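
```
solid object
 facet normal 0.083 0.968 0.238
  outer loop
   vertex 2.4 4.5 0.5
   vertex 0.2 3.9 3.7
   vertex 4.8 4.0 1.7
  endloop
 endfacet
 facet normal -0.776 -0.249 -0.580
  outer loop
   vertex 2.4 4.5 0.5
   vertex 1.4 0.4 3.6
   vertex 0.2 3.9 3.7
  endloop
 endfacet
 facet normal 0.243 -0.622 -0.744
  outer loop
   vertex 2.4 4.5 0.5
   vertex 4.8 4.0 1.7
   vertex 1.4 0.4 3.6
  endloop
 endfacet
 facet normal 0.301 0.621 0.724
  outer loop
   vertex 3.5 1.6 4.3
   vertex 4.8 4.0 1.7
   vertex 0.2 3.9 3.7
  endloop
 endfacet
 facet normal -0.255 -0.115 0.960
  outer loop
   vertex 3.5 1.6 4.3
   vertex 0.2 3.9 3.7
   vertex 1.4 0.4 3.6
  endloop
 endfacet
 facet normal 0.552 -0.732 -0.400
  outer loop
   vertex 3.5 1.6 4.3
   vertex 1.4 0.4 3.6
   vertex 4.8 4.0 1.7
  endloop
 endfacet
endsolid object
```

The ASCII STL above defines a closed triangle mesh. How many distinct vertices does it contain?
5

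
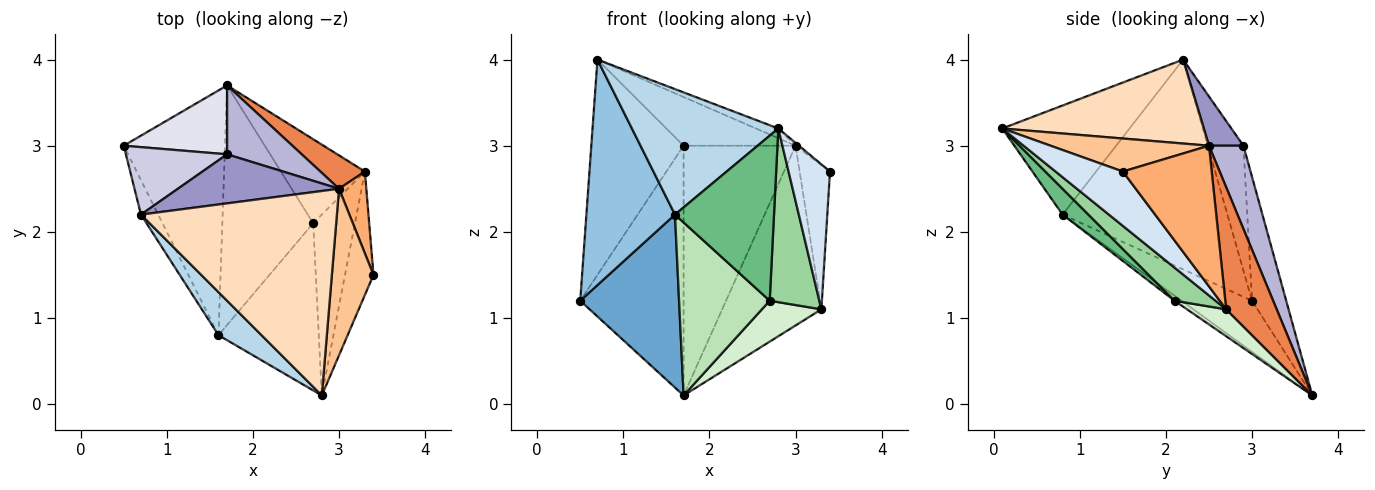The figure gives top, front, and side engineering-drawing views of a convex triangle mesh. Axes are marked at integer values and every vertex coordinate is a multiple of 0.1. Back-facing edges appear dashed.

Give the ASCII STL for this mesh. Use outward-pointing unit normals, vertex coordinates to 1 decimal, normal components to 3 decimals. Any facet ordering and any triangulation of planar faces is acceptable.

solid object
 facet normal -0.381 -0.534 -0.755
  outer loop
   vertex 1.6 0.8 2.2
   vertex 0.5 3.0 1.2
   vertex 1.7 3.7 0.1
  endloop
 endfacet
 facet normal -0.879 -0.472 -0.072
  outer loop
   vertex 1.6 0.8 2.2
   vertex 0.7 2.2 4.0
   vertex 0.5 3.0 1.2
  endloop
 endfacet
 facet normal -0.635 -0.731 0.251
  outer loop
   vertex 1.6 0.8 2.2
   vertex 2.8 0.1 3.2
   vertex 0.7 2.2 4.0
  endloop
 endfacet
 facet normal 0.777 -0.479 -0.408
  outer loop
   vertex 3.3 2.7 1.1
   vertex 3.4 1.5 2.7
   vertex 2.8 0.1 3.2
  endloop
 endfacet
 facet normal 0.448 0.879 0.163
  outer loop
   vertex 3.0 2.5 3.0
   vertex 3.3 2.7 1.1
   vertex 1.7 3.7 0.1
  endloop
 endfacet
 facet normal 0.931 0.318 0.180
  outer loop
   vertex 3.0 2.5 3.0
   vertex 3.4 1.5 2.7
   vertex 3.3 2.7 1.1
  endloop
 endfacet
 facet normal 0.621 0.014 0.783
  outer loop
   vertex 3.0 2.5 3.0
   vertex 2.8 0.1 3.2
   vertex 3.4 1.5 2.7
  endloop
 endfacet
 facet normal 0.394 0.044 0.918
  outer loop
   vertex 3.0 2.5 3.0
   vertex 0.7 2.2 4.0
   vertex 2.8 0.1 3.2
  endloop
 endfacet
 facet normal 0.180 -0.691 -0.700
  outer loop
   vertex 2.7 2.1 1.2
   vertex 2.8 0.1 3.2
   vertex 1.6 0.8 2.2
  endloop
 endfacet
 facet normal 0.497 -0.601 -0.626
  outer loop
   vertex 2.7 2.1 1.2
   vertex 3.3 2.7 1.1
   vertex 2.8 0.1 3.2
  endloop
 endfacet
 facet normal -0.045 -0.585 -0.810
  outer loop
   vertex 2.7 2.1 1.2
   vertex 1.6 0.8 2.2
   vertex 1.7 3.7 0.1
  endloop
 endfacet
 facet normal 0.277 -0.421 -0.864
  outer loop
   vertex 2.7 2.1 1.2
   vertex 1.7 3.7 0.1
   vertex 3.3 2.7 1.1
  endloop
 endfacet
 facet normal 0.212 0.688 0.694
  outer loop
   vertex 1.7 2.9 3.0
   vertex 0.7 2.2 4.0
   vertex 3.0 2.5 3.0
  endloop
 endfacet
 facet normal 0.284 0.924 0.255
  outer loop
   vertex 1.7 2.9 3.0
   vertex 3.0 2.5 3.0
   vertex 1.7 3.7 0.1
  endloop
 endfacet
 facet normal -0.346 0.895 0.281
  outer loop
   vertex 1.7 2.9 3.0
   vertex 0.5 3.0 1.2
   vertex 0.7 2.2 4.0
  endloop
 endfacet
 facet normal -0.304 0.919 0.253
  outer loop
   vertex 1.7 2.9 3.0
   vertex 1.7 3.7 0.1
   vertex 0.5 3.0 1.2
  endloop
 endfacet
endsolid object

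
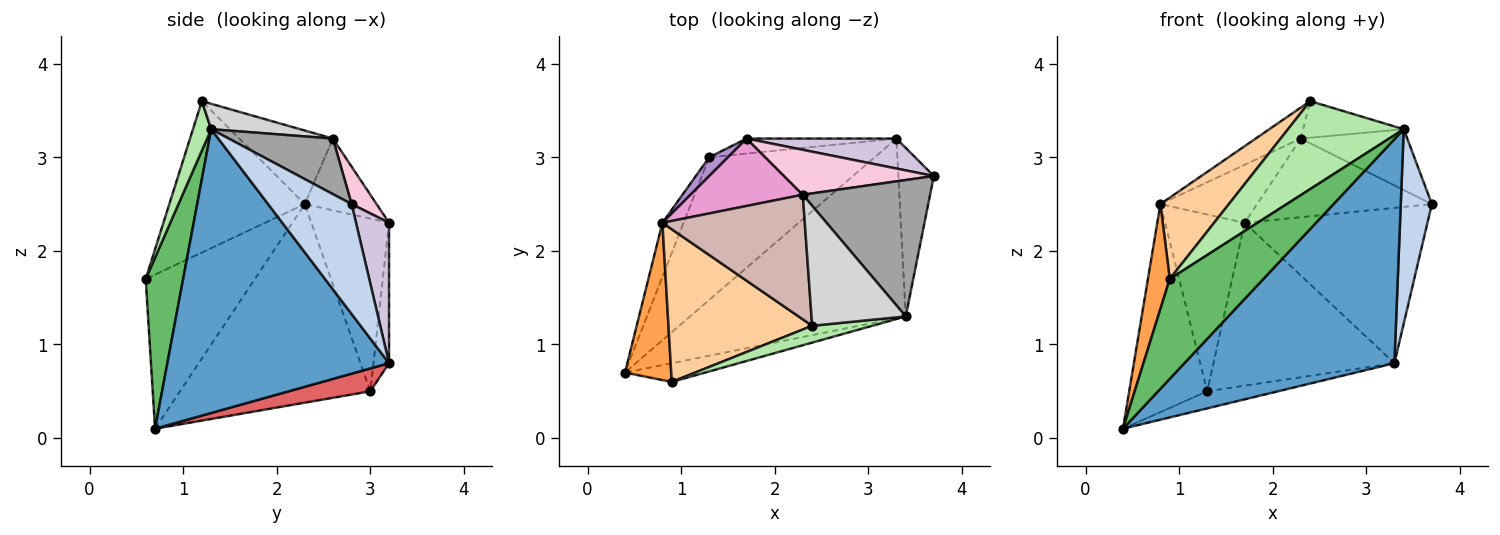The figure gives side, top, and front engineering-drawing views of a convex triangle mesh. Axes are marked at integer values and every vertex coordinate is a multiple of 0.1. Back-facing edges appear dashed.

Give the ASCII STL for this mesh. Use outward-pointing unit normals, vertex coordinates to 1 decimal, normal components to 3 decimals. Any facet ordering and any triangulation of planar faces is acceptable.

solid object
 facet normal 0.636 -0.602 -0.483
  outer loop
   vertex 3.4 1.3 3.3
   vertex 0.4 0.7 0.1
   vertex 3.3 3.2 0.8
  endloop
 endfacet
 facet normal 0.897 -0.334 -0.290
  outer loop
   vertex 3.4 1.3 3.3
   vertex 3.3 3.2 0.8
   vertex 3.7 2.8 2.5
  endloop
 endfacet
 facet normal -0.941 -0.188 0.282
  outer loop
   vertex 0.9 0.6 1.7
   vertex 0.8 2.3 2.5
   vertex 0.4 0.7 0.1
  endloop
 endfacet
 facet normal -0.681 -0.344 0.646
  outer loop
   vertex 0.9 0.6 1.7
   vertex 2.4 1.2 3.6
   vertex 0.8 2.3 2.5
  endloop
 endfacet
 facet normal 0.366 -0.915 -0.172
  outer loop
   vertex 0.9 0.6 1.7
   vertex 0.4 0.7 0.1
   vertex 3.4 1.3 3.3
  endloop
 endfacet
 facet normal 0.153 -0.971 0.186
  outer loop
   vertex 0.9 0.6 1.7
   vertex 3.4 1.3 3.3
   vertex 2.4 1.2 3.6
  endloop
 endfacet
 facet normal 0.136 0.118 -0.984
  outer loop
   vertex 1.3 3.0 0.5
   vertex 3.3 3.2 0.8
   vertex 0.4 0.7 0.1
  endloop
 endfacet
 facet normal -0.921 0.377 -0.098
  outer loop
   vertex 1.3 3.0 0.5
   vertex 0.4 0.7 0.1
   vertex 0.8 2.3 2.5
  endloop
 endfacet
 facet normal -0.697 0.713 0.076
  outer loop
   vertex 1.7 3.2 2.3
   vertex 1.3 3.0 0.5
   vertex 0.8 2.3 2.5
  endloop
 endfacet
 facet normal 0.175 0.967 0.186
  outer loop
   vertex 1.7 3.2 2.3
   vertex 3.7 2.8 2.5
   vertex 3.3 3.2 0.8
  endloop
 endfacet
 facet normal -0.086 0.992 -0.091
  outer loop
   vertex 1.7 3.2 2.3
   vertex 3.3 3.2 0.8
   vertex 1.3 3.0 0.5
  endloop
 endfacet
 facet normal -0.448 0.216 0.868
  outer loop
   vertex 2.3 2.6 3.2
   vertex 0.8 2.3 2.5
   vertex 2.4 1.2 3.6
  endloop
 endfacet
 facet normal -0.436 0.587 0.682
  outer loop
   vertex 2.3 2.6 3.2
   vertex 1.7 3.2 2.3
   vertex 0.8 2.3 2.5
  endloop
 endfacet
 facet normal 0.123 0.862 0.492
  outer loop
   vertex 2.3 2.6 3.2
   vertex 3.7 2.8 2.5
   vertex 1.7 3.2 2.3
  endloop
 endfacet
 facet normal 0.370 0.378 0.848
  outer loop
   vertex 2.3 2.6 3.2
   vertex 3.4 1.3 3.3
   vertex 3.7 2.8 2.5
  endloop
 endfacet
 facet normal 0.250 0.282 0.926
  outer loop
   vertex 2.3 2.6 3.2
   vertex 2.4 1.2 3.6
   vertex 3.4 1.3 3.3
  endloop
 endfacet
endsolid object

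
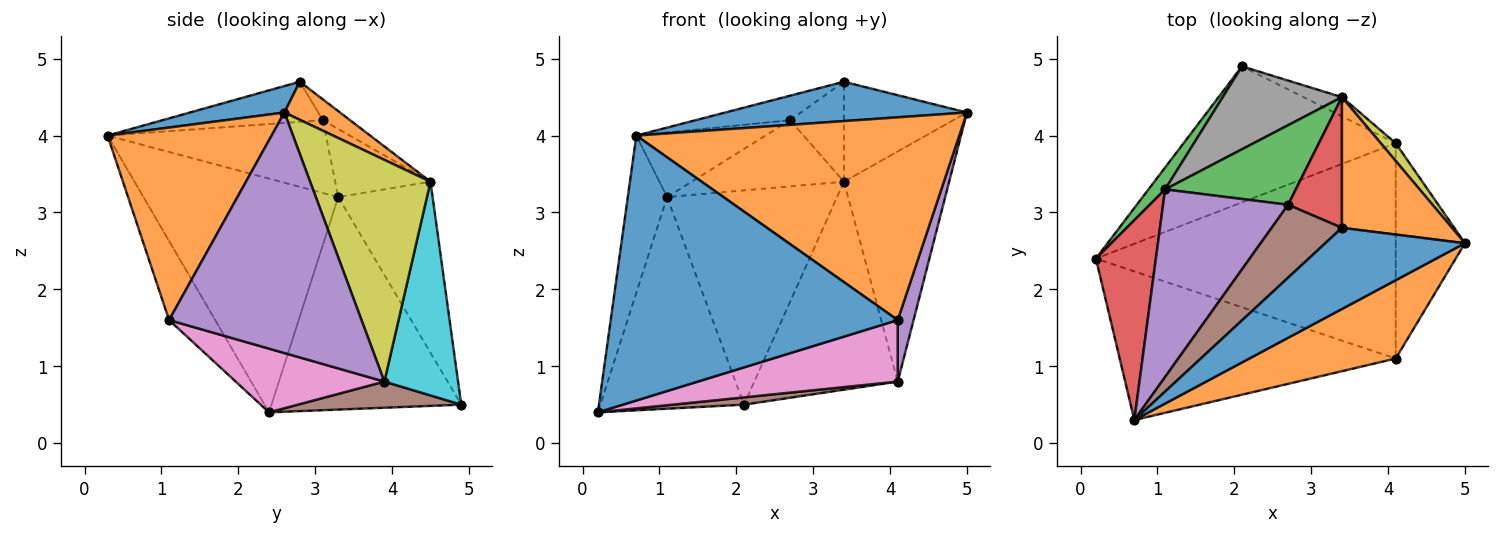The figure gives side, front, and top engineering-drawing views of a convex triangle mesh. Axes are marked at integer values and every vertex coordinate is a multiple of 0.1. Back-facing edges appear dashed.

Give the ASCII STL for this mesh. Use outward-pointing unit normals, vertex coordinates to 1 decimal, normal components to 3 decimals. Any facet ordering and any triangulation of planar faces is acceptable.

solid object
 facet normal -0.139 -0.864 -0.485
  outer loop
   vertex 4.1 1.1 1.6
   vertex 0.7 0.3 4.0
   vertex 0.2 2.4 0.4
  endloop
 endfacet
 facet normal 0.428 -0.843 0.326
  outer loop
   vertex 4.1 1.1 1.6
   vertex 5.0 2.6 4.3
   vertex 0.7 0.3 4.0
  endloop
 endfacet
 facet normal -0.796 0.602 0.062
  outer loop
   vertex 1.1 3.3 3.2
   vertex 2.1 4.9 0.5
   vertex 0.2 2.4 0.4
  endloop
 endfacet
 facet normal -0.951 0.192 0.244
  outer loop
   vertex 1.1 3.3 3.2
   vertex 0.2 2.4 0.4
   vertex 0.7 0.3 4.0
  endloop
 endfacet
 facet normal 0.958 -0.079 -0.276
  outer loop
   vertex 4.1 3.9 0.8
   vertex 5.0 2.6 4.3
   vertex 4.1 1.1 1.6
  endloop
 endfacet
 facet normal 0.122 -0.053 -0.991
  outer loop
   vertex 4.1 3.9 0.8
   vertex 0.2 2.4 0.4
   vertex 2.1 4.9 0.5
  endloop
 endfacet
 facet normal 0.200 -0.269 -0.942
  outer loop
   vertex 4.1 3.9 0.8
   vertex 4.1 1.1 1.6
   vertex 0.2 2.4 0.4
  endloop
 endfacet
 facet normal -0.460 0.828 0.320
  outer loop
   vertex 3.4 4.5 3.4
   vertex 2.1 4.9 0.5
   vertex 1.1 3.3 3.2
  endloop
 endfacet
 facet normal 0.752 0.657 0.051
  outer loop
   vertex 3.4 4.5 3.4
   vertex 5.0 2.6 4.3
   vertex 4.1 3.9 0.8
  endloop
 endfacet
 facet normal 0.456 0.886 -0.082
  outer loop
   vertex 3.4 4.5 3.4
   vertex 4.1 3.9 0.8
   vertex 2.1 4.9 0.5
  endloop
 endfacet
 facet normal 0.168 -0.430 0.887
  outer loop
   vertex 3.4 2.8 4.7
   vertex 0.7 0.3 4.0
   vertex 5.0 2.6 4.3
  endloop
 endfacet
 facet normal 0.265 0.586 0.766
  outer loop
   vertex 3.4 2.8 4.7
   vertex 5.0 2.6 4.3
   vertex 3.4 4.5 3.4
  endloop
 endfacet
 facet normal -0.372 0.594 0.714
  outer loop
   vertex 2.7 3.1 4.2
   vertex 3.4 4.5 3.4
   vertex 1.1 3.3 3.2
  endloop
 endfacet
 facet normal -0.294 0.581 0.759
  outer loop
   vertex 2.7 3.1 4.2
   vertex 3.4 2.8 4.7
   vertex 3.4 4.5 3.4
  endloop
 endfacet
 facet normal -0.482 0.285 0.828
  outer loop
   vertex 2.7 3.1 4.2
   vertex 1.1 3.3 3.2
   vertex 0.7 0.3 4.0
  endloop
 endfacet
 facet normal -0.476 0.280 0.834
  outer loop
   vertex 2.7 3.1 4.2
   vertex 0.7 0.3 4.0
   vertex 3.4 2.8 4.7
  endloop
 endfacet
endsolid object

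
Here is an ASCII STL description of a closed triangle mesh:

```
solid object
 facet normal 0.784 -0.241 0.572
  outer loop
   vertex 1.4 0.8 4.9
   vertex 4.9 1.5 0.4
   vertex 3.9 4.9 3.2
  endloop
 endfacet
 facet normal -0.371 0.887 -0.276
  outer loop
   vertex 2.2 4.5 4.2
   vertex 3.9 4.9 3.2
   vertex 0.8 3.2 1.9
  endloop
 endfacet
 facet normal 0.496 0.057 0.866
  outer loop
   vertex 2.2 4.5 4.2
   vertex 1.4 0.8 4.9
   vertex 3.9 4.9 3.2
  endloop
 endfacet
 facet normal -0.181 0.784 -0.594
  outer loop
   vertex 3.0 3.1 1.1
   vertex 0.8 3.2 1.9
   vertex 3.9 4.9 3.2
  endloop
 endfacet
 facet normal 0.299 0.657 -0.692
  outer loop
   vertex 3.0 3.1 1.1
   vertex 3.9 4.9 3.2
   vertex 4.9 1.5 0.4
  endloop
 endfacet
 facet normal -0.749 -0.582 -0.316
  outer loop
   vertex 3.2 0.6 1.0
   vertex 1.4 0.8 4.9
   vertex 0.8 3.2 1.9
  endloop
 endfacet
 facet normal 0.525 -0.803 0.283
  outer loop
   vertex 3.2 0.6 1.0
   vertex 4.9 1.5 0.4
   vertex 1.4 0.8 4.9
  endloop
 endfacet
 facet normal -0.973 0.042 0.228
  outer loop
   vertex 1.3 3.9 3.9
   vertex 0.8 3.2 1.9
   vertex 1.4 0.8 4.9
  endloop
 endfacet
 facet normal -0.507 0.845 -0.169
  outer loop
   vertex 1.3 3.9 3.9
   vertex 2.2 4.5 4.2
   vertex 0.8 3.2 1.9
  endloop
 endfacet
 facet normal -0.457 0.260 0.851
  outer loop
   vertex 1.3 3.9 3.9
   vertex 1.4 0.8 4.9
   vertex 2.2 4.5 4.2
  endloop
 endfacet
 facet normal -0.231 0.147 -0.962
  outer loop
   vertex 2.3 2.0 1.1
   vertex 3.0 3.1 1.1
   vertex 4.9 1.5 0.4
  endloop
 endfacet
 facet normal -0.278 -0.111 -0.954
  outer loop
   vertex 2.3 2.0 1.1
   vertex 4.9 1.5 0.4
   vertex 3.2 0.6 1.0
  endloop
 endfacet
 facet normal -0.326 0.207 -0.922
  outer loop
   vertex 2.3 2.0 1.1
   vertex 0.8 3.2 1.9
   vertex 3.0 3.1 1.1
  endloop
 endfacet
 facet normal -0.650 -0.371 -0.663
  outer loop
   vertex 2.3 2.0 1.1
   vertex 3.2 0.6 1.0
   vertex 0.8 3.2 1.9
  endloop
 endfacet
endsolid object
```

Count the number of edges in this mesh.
21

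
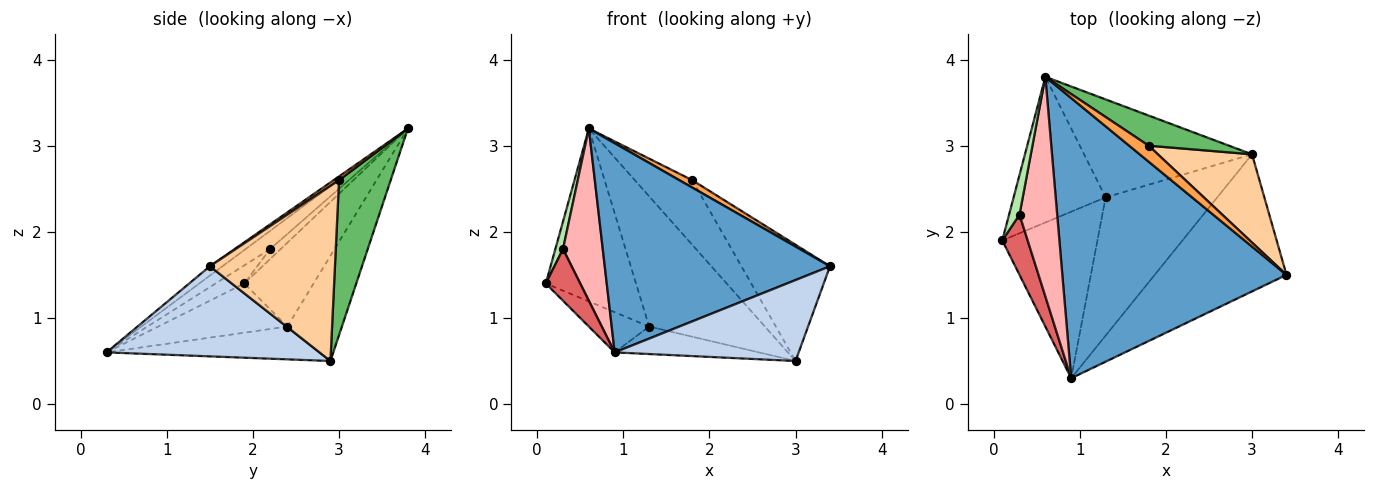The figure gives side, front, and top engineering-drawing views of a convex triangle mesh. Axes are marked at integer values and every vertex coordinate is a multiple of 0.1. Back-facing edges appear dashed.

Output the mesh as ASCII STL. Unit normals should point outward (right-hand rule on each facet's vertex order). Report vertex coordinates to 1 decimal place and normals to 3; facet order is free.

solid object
 facet normal -0.033 -0.598 0.801
  outer loop
   vertex 0.9 0.3 0.6
   vertex 3.4 1.5 1.6
   vertex 0.6 3.8 3.2
  endloop
 endfacet
 facet normal 0.507 -0.438 -0.742
  outer loop
   vertex 0.9 0.3 0.6
   vertex 3.0 2.9 0.5
   vertex 3.4 1.5 1.6
  endloop
 endfacet
 facet normal 0.172 -0.413 0.894
  outer loop
   vertex 1.8 3.0 2.6
   vertex 0.6 3.8 3.2
   vertex 3.4 1.5 1.6
  endloop
 endfacet
 facet normal 0.747 0.529 0.402
  outer loop
   vertex 1.8 3.0 2.6
   vertex 3.4 1.5 1.6
   vertex 3.0 2.9 0.5
  endloop
 endfacet
 facet normal 0.632 0.702 0.328
  outer loop
   vertex 1.8 3.0 2.6
   vertex 3.0 2.9 0.5
   vertex 0.6 3.8 3.2
  endloop
 endfacet
 facet normal -0.618 -0.449 0.646
  outer loop
   vertex 0.3 2.2 1.8
   vertex 0.6 3.8 3.2
   vertex 0.1 1.9 1.4
  endloop
 endfacet
 facet normal -0.477 -0.572 0.667
  outer loop
   vertex 0.3 2.2 1.8
   vertex 0.1 1.9 1.4
   vertex 0.9 0.3 0.6
  endloop
 endfacet
 facet normal -0.356 -0.577 0.735
  outer loop
   vertex 0.3 2.2 1.8
   vertex 0.9 0.3 0.6
   vertex 0.6 3.8 3.2
  endloop
 endfacet
 facet normal -0.449 0.210 -0.868
  outer loop
   vertex 1.3 2.4 0.9
   vertex 0.9 0.3 0.6
   vertex 0.1 1.9 1.4
  endloop
 endfacet
 facet normal -0.277 0.187 -0.942
  outer loop
   vertex 1.3 2.4 0.9
   vertex 3.0 2.9 0.5
   vertex 0.9 0.3 0.6
  endloop
 endfacet
 facet normal -0.506 0.660 -0.556
  outer loop
   vertex 1.3 2.4 0.9
   vertex 0.1 1.9 1.4
   vertex 0.6 3.8 3.2
  endloop
 endfacet
 facet normal -0.352 0.748 -0.563
  outer loop
   vertex 1.3 2.4 0.9
   vertex 0.6 3.8 3.2
   vertex 3.0 2.9 0.5
  endloop
 endfacet
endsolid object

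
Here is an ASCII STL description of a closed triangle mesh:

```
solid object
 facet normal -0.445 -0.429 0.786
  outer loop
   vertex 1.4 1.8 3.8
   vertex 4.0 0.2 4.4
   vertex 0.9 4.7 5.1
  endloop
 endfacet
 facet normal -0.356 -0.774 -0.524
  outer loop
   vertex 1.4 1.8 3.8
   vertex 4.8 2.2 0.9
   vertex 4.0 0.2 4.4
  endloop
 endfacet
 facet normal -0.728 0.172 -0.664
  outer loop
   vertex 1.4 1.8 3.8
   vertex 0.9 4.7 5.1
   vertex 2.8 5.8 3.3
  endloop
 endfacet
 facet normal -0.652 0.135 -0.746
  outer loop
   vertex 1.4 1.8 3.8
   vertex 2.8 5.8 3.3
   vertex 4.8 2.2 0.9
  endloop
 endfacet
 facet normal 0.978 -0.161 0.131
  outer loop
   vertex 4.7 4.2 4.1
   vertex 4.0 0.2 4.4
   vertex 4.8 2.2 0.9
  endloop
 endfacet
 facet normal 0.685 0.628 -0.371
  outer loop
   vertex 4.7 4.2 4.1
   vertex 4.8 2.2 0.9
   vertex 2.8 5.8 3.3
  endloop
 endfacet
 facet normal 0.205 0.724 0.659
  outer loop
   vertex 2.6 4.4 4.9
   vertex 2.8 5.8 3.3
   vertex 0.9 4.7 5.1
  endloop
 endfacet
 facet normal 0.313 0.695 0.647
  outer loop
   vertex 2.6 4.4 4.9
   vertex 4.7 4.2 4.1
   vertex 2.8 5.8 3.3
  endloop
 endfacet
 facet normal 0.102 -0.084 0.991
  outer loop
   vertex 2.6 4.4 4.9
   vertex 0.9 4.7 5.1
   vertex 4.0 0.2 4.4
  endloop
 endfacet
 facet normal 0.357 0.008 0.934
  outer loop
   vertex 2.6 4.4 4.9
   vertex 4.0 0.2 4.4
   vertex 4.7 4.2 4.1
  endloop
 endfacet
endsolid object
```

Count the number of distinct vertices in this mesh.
7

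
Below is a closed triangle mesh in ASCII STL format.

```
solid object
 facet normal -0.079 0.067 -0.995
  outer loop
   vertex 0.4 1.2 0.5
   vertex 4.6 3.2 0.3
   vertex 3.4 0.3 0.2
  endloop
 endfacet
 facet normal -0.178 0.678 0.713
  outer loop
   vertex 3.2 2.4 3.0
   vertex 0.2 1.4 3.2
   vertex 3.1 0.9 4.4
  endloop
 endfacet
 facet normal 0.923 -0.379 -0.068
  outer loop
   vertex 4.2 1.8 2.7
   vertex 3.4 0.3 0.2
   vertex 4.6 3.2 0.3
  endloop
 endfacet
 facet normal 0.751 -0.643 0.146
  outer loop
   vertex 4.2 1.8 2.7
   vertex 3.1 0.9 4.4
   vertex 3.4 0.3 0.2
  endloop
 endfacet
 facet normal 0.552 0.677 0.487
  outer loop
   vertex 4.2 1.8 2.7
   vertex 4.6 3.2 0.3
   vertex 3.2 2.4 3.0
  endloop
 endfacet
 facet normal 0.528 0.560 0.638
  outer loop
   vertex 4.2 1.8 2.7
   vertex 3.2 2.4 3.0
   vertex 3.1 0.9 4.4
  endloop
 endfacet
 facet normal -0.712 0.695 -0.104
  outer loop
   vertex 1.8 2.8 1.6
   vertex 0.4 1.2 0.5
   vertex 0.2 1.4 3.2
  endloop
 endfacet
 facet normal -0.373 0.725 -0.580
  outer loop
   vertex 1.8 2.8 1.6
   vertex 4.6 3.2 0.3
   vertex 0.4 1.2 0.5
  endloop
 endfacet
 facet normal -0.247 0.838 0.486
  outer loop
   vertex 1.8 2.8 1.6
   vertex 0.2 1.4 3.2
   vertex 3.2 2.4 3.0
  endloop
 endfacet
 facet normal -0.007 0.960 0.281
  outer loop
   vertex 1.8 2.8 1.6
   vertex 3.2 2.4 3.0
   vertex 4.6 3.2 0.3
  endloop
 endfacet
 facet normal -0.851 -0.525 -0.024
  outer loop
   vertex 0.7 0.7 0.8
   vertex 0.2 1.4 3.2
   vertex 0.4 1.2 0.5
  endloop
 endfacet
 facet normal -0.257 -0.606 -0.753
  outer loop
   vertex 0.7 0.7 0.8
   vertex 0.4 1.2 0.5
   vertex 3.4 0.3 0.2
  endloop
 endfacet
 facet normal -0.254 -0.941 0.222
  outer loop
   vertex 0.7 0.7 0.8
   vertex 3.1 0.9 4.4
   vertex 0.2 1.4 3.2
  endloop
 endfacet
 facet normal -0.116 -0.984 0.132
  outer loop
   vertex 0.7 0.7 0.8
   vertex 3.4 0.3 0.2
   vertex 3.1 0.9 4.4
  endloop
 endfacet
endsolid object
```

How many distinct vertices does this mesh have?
9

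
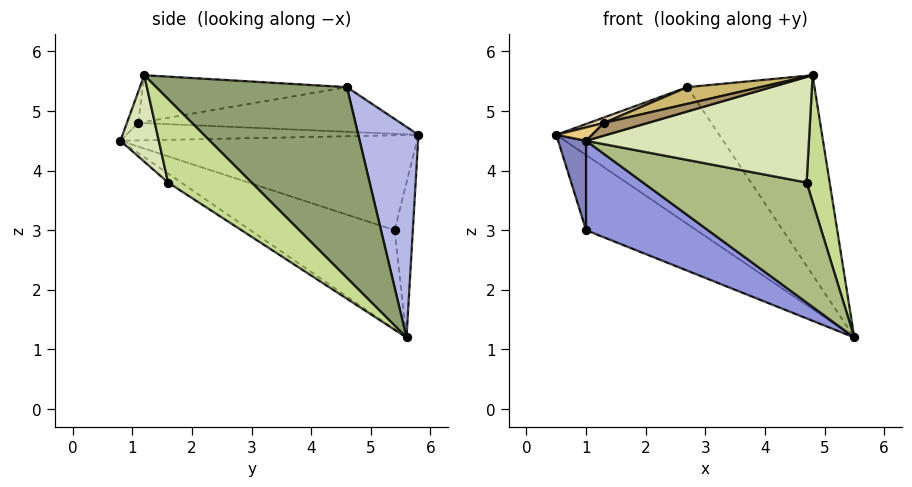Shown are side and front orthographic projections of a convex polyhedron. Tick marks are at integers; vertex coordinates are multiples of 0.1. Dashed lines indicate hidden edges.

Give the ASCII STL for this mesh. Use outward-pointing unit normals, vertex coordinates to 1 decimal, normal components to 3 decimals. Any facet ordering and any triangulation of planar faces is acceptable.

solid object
 facet normal -0.156 0.946 -0.285
  outer loop
   vertex 1.0 5.4 3.0
   vertex 0.5 5.8 4.6
   vertex 5.5 5.6 1.2
  endloop
 endfacet
 facet normal -0.957 -0.090 -0.276
  outer loop
   vertex 1.0 5.4 3.0
   vertex 1.0 0.8 4.5
   vertex 0.5 5.8 4.6
  endloop
 endfacet
 facet normal -0.344 -0.291 -0.893
  outer loop
   vertex 1.0 5.4 3.0
   vertex 5.5 5.6 1.2
   vertex 1.0 0.8 4.5
  endloop
 endfacet
 facet normal 0.315 0.854 0.414
  outer loop
   vertex 2.7 4.6 5.4
   vertex 5.5 5.6 1.2
   vertex 0.5 5.8 4.6
  endloop
 endfacet
 facet normal 0.686 0.457 0.566
  outer loop
   vertex 2.7 4.6 5.4
   vertex 4.8 1.2 5.6
   vertex 5.5 5.6 1.2
  endloop
 endfacet
 facet normal -0.043 -0.538 -0.842
  outer loop
   vertex 4.7 1.6 3.8
   vertex 1.0 0.8 4.5
   vertex 5.5 5.6 1.2
  endloop
 endfacet
 facet normal 0.958 -0.264 -0.112
  outer loop
   vertex 4.7 1.6 3.8
   vertex 5.5 5.6 1.2
   vertex 4.8 1.2 5.6
  endloop
 endfacet
 facet normal 0.166 -0.961 -0.223
  outer loop
   vertex 4.7 1.6 3.8
   vertex 4.8 1.2 5.6
   vertex 1.0 0.8 4.5
  endloop
 endfacet
 facet normal -0.159 -0.614 0.773
  outer loop
   vertex 1.3 1.1 4.8
   vertex 1.0 0.8 4.5
   vertex 4.8 1.2 5.6
  endloop
 endfacet
 facet normal -0.220 -0.079 0.972
  outer loop
   vertex 1.3 1.1 4.8
   vertex 4.8 1.2 5.6
   vertex 2.7 4.6 5.4
  endloop
 endfacet
 facet normal -0.663 -0.081 0.744
  outer loop
   vertex 1.3 1.1 4.8
   vertex 0.5 5.8 4.6
   vertex 1.0 0.8 4.5
  endloop
 endfacet
 facet normal -0.351 -0.020 0.936
  outer loop
   vertex 1.3 1.1 4.8
   vertex 2.7 4.6 5.4
   vertex 0.5 5.8 4.6
  endloop
 endfacet
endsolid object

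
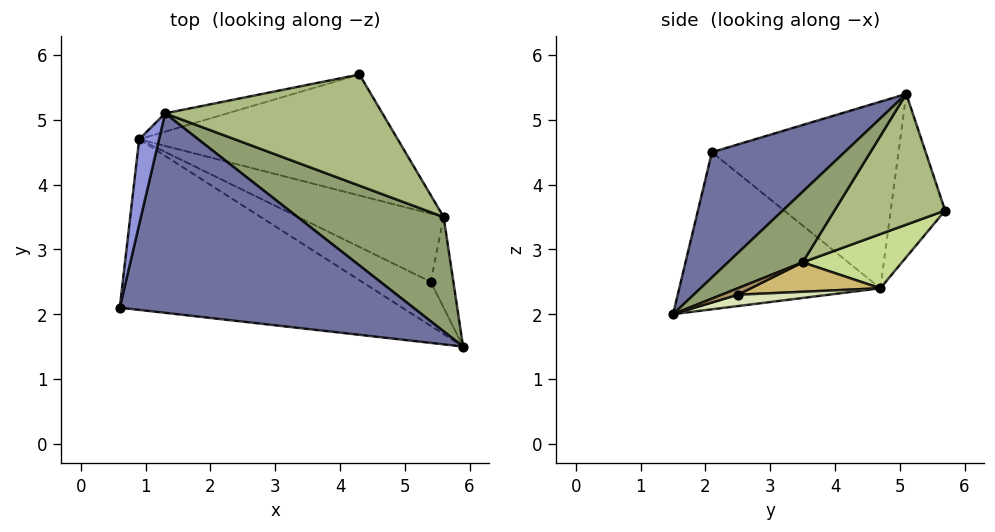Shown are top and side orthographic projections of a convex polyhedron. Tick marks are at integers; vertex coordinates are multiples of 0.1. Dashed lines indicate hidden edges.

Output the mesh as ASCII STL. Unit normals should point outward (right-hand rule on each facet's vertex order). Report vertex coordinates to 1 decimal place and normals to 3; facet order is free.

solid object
 facet normal 0.368 -0.345 0.863
  outer loop
   vertex 1.3 5.1 5.4
   vertex 0.6 2.1 4.5
   vertex 5.9 1.5 2.0
  endloop
 endfacet
 facet normal -0.407 -0.545 -0.733
  outer loop
   vertex 0.9 4.7 2.4
   vertex 5.9 1.5 2.0
   vertex 0.6 2.1 4.5
  endloop
 endfacet
 facet normal -0.975 0.196 0.104
  outer loop
   vertex 0.9 4.7 2.4
   vertex 0.6 2.1 4.5
   vertex 1.3 5.1 5.4
  endloop
 endfacet
 facet normal -0.250 0.964 -0.095
  outer loop
   vertex 0.9 4.7 2.4
   vertex 1.3 5.1 5.4
   vertex 4.3 5.7 3.6
  endloop
 endfacet
 facet normal 0.417 -0.283 0.864
  outer loop
   vertex 5.6 3.5 2.8
   vertex 1.3 5.1 5.4
   vertex 5.9 1.5 2.0
  endloop
 endfacet
 facet normal 0.516 -0.007 0.857
  outer loop
   vertex 5.6 3.5 2.8
   vertex 4.3 5.7 3.6
   vertex 1.3 5.1 5.4
  endloop
 endfacet
 facet normal 0.185 0.431 -0.883
  outer loop
   vertex 5.6 3.5 2.8
   vertex 0.9 4.7 2.4
   vertex 4.3 5.7 3.6
  endloop
 endfacet
 facet normal 0.152 0.353 -0.923
  outer loop
   vertex 5.4 2.5 2.3
   vertex 5.9 1.5 2.0
   vertex 0.9 4.7 2.4
  endloop
 endfacet
 facet normal 0.253 0.392 -0.885
  outer loop
   vertex 5.4 2.5 2.3
   vertex 5.6 3.5 2.8
   vertex 5.9 1.5 2.0
  endloop
 endfacet
 facet normal 0.181 0.411 -0.894
  outer loop
   vertex 5.4 2.5 2.3
   vertex 0.9 4.7 2.4
   vertex 5.6 3.5 2.8
  endloop
 endfacet
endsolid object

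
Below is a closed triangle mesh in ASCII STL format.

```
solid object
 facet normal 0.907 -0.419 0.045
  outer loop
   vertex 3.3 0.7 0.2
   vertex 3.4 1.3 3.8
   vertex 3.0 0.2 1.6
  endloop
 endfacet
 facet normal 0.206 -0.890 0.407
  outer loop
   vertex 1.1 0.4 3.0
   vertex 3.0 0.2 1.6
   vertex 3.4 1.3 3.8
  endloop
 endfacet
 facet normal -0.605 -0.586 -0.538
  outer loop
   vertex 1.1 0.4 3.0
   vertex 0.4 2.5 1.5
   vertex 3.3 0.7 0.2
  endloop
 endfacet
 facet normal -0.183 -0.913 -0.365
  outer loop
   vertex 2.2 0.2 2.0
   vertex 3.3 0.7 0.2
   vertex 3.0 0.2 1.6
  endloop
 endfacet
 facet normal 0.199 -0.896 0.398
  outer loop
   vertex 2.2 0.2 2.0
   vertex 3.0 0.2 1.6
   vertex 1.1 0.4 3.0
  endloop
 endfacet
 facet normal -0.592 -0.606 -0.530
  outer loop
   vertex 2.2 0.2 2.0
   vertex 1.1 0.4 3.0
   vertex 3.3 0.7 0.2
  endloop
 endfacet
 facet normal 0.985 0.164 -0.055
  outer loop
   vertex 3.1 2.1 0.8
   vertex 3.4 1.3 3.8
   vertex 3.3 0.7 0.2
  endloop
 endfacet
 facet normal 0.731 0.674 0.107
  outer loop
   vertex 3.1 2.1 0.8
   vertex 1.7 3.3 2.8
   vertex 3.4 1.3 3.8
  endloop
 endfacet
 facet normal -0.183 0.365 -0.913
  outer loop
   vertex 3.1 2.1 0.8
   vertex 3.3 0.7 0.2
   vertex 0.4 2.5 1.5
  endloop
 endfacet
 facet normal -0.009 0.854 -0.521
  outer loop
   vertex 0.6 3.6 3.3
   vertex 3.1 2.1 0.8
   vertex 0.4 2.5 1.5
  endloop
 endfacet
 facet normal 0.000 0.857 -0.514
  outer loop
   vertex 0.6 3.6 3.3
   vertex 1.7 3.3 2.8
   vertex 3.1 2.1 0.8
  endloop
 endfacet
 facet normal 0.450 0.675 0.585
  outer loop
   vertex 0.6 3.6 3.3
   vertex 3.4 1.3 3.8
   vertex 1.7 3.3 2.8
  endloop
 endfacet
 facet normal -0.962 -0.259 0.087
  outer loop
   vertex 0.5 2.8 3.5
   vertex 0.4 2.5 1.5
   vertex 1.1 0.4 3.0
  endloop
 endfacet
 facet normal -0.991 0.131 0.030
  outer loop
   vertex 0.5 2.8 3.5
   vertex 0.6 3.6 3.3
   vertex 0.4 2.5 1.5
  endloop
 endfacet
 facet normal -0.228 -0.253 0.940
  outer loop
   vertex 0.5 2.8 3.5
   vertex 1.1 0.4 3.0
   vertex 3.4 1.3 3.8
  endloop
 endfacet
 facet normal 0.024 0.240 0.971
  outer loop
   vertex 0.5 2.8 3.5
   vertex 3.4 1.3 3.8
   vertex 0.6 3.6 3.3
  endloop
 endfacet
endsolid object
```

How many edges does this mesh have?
24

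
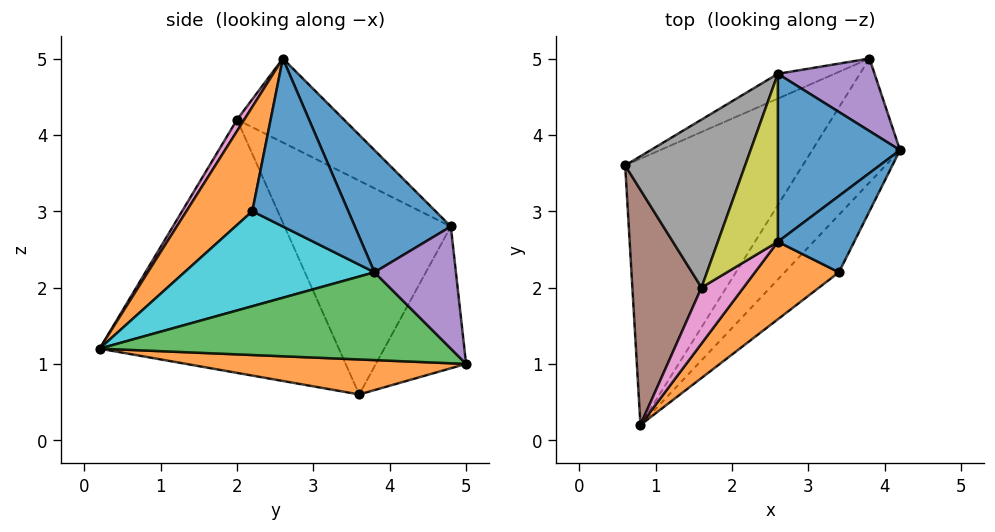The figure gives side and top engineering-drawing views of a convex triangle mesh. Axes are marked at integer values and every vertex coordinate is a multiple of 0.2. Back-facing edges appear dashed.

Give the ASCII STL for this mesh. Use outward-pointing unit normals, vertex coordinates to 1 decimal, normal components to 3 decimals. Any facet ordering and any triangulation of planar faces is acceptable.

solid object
 facet normal 0.577 0.577 0.577
  outer loop
   vertex 2.6 4.8 2.8
   vertex 2.6 2.6 5.0
   vertex 4.2 3.8 2.2
  endloop
 endfacet
 facet normal 0.191 -0.160 -0.969
  outer loop
   vertex 3.8 5.0 1.0
   vertex 0.8 0.2 1.2
   vertex 0.6 3.6 0.6
  endloop
 endfacet
 facet normal 0.640 -0.426 -0.640
  outer loop
   vertex 3.8 5.0 1.0
   vertex 4.2 3.8 2.2
   vertex 0.8 0.2 1.2
  endloop
 endfacet
 facet normal -0.380 0.912 -0.152
  outer loop
   vertex 3.8 5.0 1.0
   vertex 0.6 3.6 0.6
   vertex 2.6 4.8 2.8
  endloop
 endfacet
 facet normal 0.588 0.661 0.465
  outer loop
   vertex 3.8 5.0 1.0
   vertex 2.6 4.8 2.8
   vertex 4.2 3.8 2.2
  endloop
 endfacet
 facet normal -0.965 -0.010 0.263
  outer loop
   vertex 1.6 2.0 4.2
   vertex 0.6 3.6 0.6
   vertex 0.8 0.2 1.2
  endloop
 endfacet
 facet normal 0.132 -0.865 0.484
  outer loop
   vertex 1.6 2.0 4.2
   vertex 0.8 0.2 1.2
   vertex 2.6 2.6 5.0
  endloop
 endfacet
 facet normal -0.762 0.486 0.428
  outer loop
   vertex 1.6 2.0 4.2
   vertex 2.6 4.8 2.8
   vertex 0.6 3.6 0.6
  endloop
 endfacet
 facet normal -0.704 0.503 0.503
  outer loop
   vertex 1.6 2.0 4.2
   vertex 2.6 2.6 5.0
   vertex 2.6 4.8 2.8
  endloop
 endfacet
 facet normal 0.717 -0.564 -0.410
  outer loop
   vertex 3.4 2.2 3.0
   vertex 0.8 0.2 1.2
   vertex 4.2 3.8 2.2
  endloop
 endfacet
 facet normal 0.884 -0.241 0.402
  outer loop
   vertex 3.4 2.2 3.0
   vertex 4.2 3.8 2.2
   vertex 2.6 2.6 5.0
  endloop
 endfacet
 facet normal 0.417 -0.845 0.336
  outer loop
   vertex 3.4 2.2 3.0
   vertex 2.6 2.6 5.0
   vertex 0.8 0.2 1.2
  endloop
 endfacet
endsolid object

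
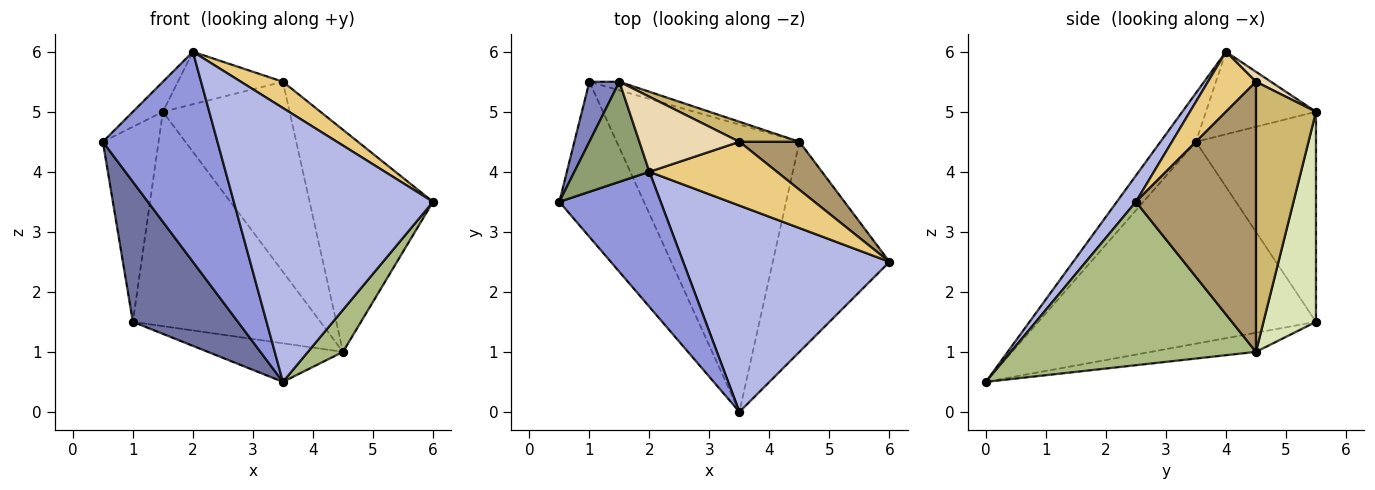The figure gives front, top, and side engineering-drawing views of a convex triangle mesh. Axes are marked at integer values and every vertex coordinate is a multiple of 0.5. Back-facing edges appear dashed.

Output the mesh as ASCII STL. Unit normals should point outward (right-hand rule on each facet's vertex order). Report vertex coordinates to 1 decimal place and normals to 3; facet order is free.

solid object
 facet normal -0.871 -0.330 -0.365
  outer loop
   vertex 1.0 5.5 1.5
   vertex 3.5 0.0 0.5
   vertex 0.5 3.5 4.5
  endloop
 endfacet
 facet normal -0.899 0.418 0.128
  outer loop
   vertex 1.5 5.5 5.0
   vertex 1.0 5.5 1.5
   vertex 0.5 3.5 4.5
  endloop
 endfacet
 facet normal -0.252 -0.814 0.523
  outer loop
   vertex 2.0 4.0 6.0
   vertex 0.5 3.5 4.5
   vertex 3.5 0.0 0.5
  endloop
 endfacet
 facet normal 0.076 -0.796 0.600
  outer loop
   vertex 2.0 4.0 6.0
   vertex 3.5 0.0 0.5
   vertex 6.0 2.5 3.5
  endloop
 endfacet
 facet normal -0.725 0.198 0.659
  outer loop
   vertex 2.0 4.0 6.0
   vertex 1.5 5.5 5.0
   vertex 0.5 3.5 4.5
  endloop
 endfacet
 facet normal 0.808 -0.115 -0.577
  outer loop
   vertex 4.5 4.5 1.0
   vertex 6.0 2.5 3.5
   vertex 3.5 0.0 0.5
  endloop
 endfacet
 facet normal -0.103 0.132 -0.986
  outer loop
   vertex 4.5 4.5 1.0
   vertex 3.5 0.0 0.5
   vertex 1.0 5.5 1.5
  endloop
 endfacet
 facet normal 0.269 0.962 -0.038
  outer loop
   vertex 4.5 4.5 1.0
   vertex 1.0 5.5 1.5
   vertex 1.5 5.5 5.0
  endloop
 endfacet
 facet normal 0.689 0.708 0.153
  outer loop
   vertex 3.5 4.5 5.5
   vertex 6.0 2.5 3.5
   vertex 4.5 4.5 1.0
  endloop
 endfacet
 facet normal 0.426 0.900 0.095
  outer loop
   vertex 3.5 4.5 5.5
   vertex 4.5 4.5 1.0
   vertex 1.5 5.5 5.0
  endloop
 endfacet
 facet normal 0.399 -0.349 0.848
  outer loop
   vertex 3.5 4.5 5.5
   vertex 2.0 4.0 6.0
   vertex 6.0 2.5 3.5
  endloop
 endfacet
 facet normal 0.082 0.572 0.816
  outer loop
   vertex 3.5 4.5 5.5
   vertex 1.5 5.5 5.0
   vertex 2.0 4.0 6.0
  endloop
 endfacet
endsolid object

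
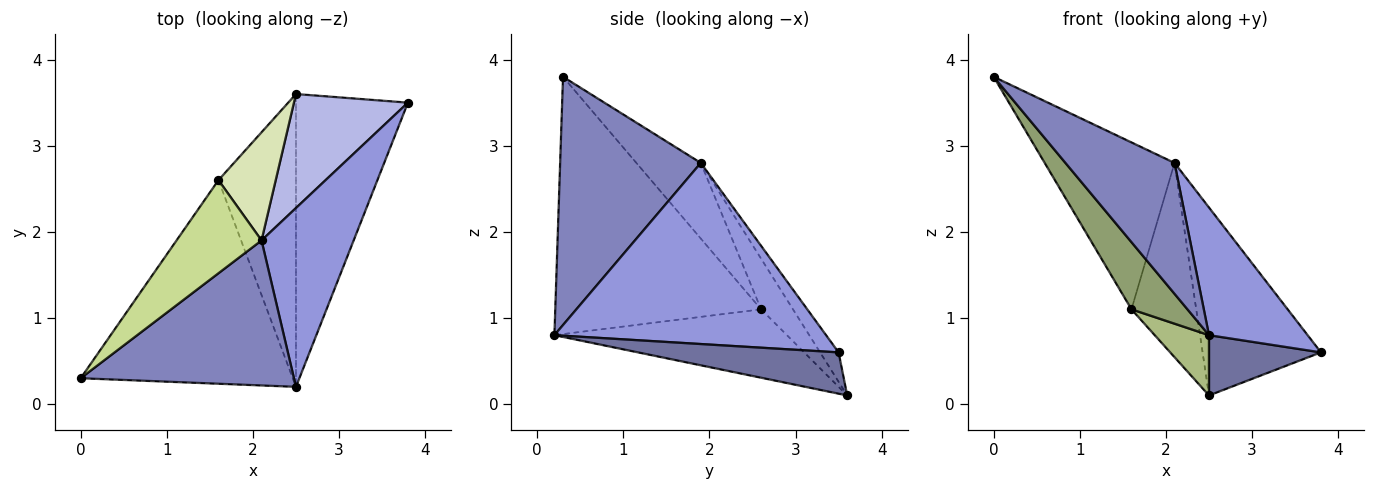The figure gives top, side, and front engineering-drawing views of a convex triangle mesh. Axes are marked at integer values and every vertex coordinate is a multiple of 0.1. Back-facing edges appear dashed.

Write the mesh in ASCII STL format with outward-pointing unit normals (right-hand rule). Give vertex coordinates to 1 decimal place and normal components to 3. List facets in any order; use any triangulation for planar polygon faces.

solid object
 facet normal 0.340 -0.190 -0.921
  outer loop
   vertex 2.5 3.6 0.1
   vertex 3.8 3.5 0.6
   vertex 2.5 0.2 0.8
  endloop
 endfacet
 facet normal 0.654 -0.507 0.562
  outer loop
   vertex 2.1 1.9 2.8
   vertex 0.0 0.3 3.8
   vertex 2.5 0.2 0.8
  endloop
 endfacet
 facet normal 0.848 -0.308 0.431
  outer loop
   vertex 2.1 1.9 2.8
   vertex 2.5 0.2 0.8
   vertex 3.8 3.5 0.6
  endloop
 endfacet
 facet normal -0.132 0.848 0.514
  outer loop
   vertex 2.1 1.9 2.8
   vertex 3.8 3.5 0.6
   vertex 2.5 3.6 0.1
  endloop
 endfacet
 facet normal -0.755 -0.205 -0.622
  outer loop
   vertex 1.6 2.6 1.1
   vertex 2.5 0.2 0.8
   vertex 0.0 0.3 3.8
  endloop
 endfacet
 facet normal -0.654 -0.153 -0.741
  outer loop
   vertex 1.6 2.6 1.1
   vertex 2.5 3.6 0.1
   vertex 2.5 0.2 0.8
  endloop
 endfacet
 facet normal -0.398 0.801 0.447
  outer loop
   vertex 1.6 2.6 1.1
   vertex 0.0 0.3 3.8
   vertex 2.1 1.9 2.8
  endloop
 endfacet
 facet normal -0.395 0.803 0.447
  outer loop
   vertex 1.6 2.6 1.1
   vertex 2.1 1.9 2.8
   vertex 2.5 3.6 0.1
  endloop
 endfacet
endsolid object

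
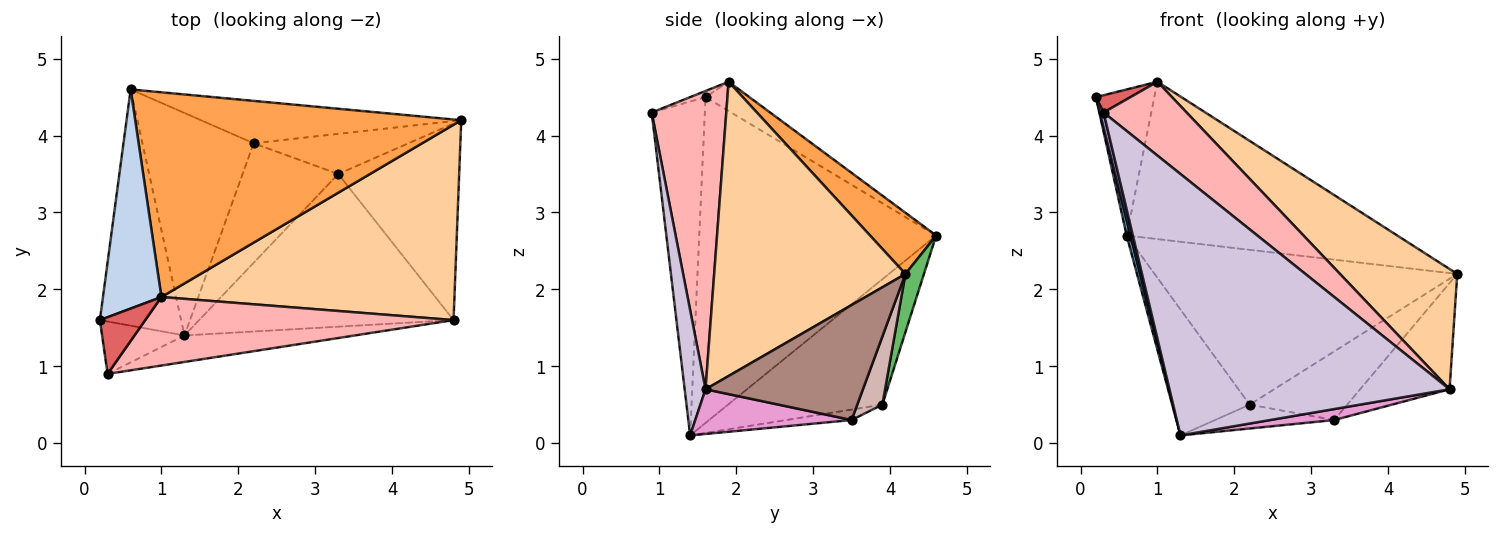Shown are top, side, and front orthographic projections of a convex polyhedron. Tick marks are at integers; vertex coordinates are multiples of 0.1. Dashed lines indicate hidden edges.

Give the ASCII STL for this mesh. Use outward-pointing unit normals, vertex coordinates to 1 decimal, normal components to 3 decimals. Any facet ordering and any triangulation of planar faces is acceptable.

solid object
 facet normal -0.970 -0.016 -0.242
  outer loop
   vertex 1.3 1.4 0.1
   vertex 0.2 1.6 4.5
   vertex 0.6 4.6 2.7
  endloop
 endfacet
 facet normal -0.384 0.512 0.768
  outer loop
   vertex 1.0 1.9 4.7
   vertex 0.6 4.6 2.7
   vertex 0.2 1.6 4.5
  endloop
 endfacet
 facet normal 0.147 0.603 0.784
  outer loop
   vertex 1.0 1.9 4.7
   vertex 4.9 4.2 2.2
   vertex 0.6 4.6 2.7
  endloop
 endfacet
 facet normal 0.650 -0.398 0.647
  outer loop
   vertex 1.0 1.9 4.7
   vertex 4.8 1.6 0.7
   vertex 4.9 4.2 2.2
  endloop
 endfacet
 facet normal 0.059 0.963 -0.264
  outer loop
   vertex 2.2 3.9 0.5
   vertex 0.6 4.6 2.7
   vertex 4.9 4.2 2.2
  endloop
 endfacet
 facet normal -0.700 0.352 -0.621
  outer loop
   vertex 2.2 3.9 0.5
   vertex 1.3 1.4 0.1
   vertex 0.6 4.6 2.7
  endloop
 endfacet
 facet normal -0.129 -0.289 0.949
  outer loop
   vertex 0.3 0.9 4.3
   vertex 1.0 1.9 4.7
   vertex 0.2 1.6 4.5
  endloop
 endfacet
 facet normal 0.550 -0.612 0.568
  outer loop
   vertex 0.3 0.9 4.3
   vertex 4.8 1.6 0.7
   vertex 1.0 1.9 4.7
  endloop
 endfacet
 facet normal -0.969 -0.070 -0.239
  outer loop
   vertex 0.3 0.9 4.3
   vertex 0.2 1.6 4.5
   vertex 1.3 1.4 0.1
  endloop
 endfacet
 facet normal 0.074 -0.992 -0.101
  outer loop
   vertex 0.3 0.9 4.3
   vertex 1.3 1.4 0.1
   vertex 4.8 1.6 0.7
  endloop
 endfacet
 facet normal 0.642 0.365 -0.675
  outer loop
   vertex 3.3 3.5 0.3
   vertex 4.9 4.2 2.2
   vertex 4.8 1.6 0.7
  endloop
 endfacet
 facet normal 0.217 0.843 -0.493
  outer loop
   vertex 3.3 3.5 0.3
   vertex 2.2 3.9 0.5
   vertex 4.9 4.2 2.2
  endloop
 endfacet
 facet normal 0.172 -0.071 -0.982
  outer loop
   vertex 3.3 3.5 0.3
   vertex 4.8 1.6 0.7
   vertex 1.3 1.4 0.1
  endloop
 endfacet
 facet normal -0.107 0.194 -0.975
  outer loop
   vertex 3.3 3.5 0.3
   vertex 1.3 1.4 0.1
   vertex 2.2 3.9 0.5
  endloop
 endfacet
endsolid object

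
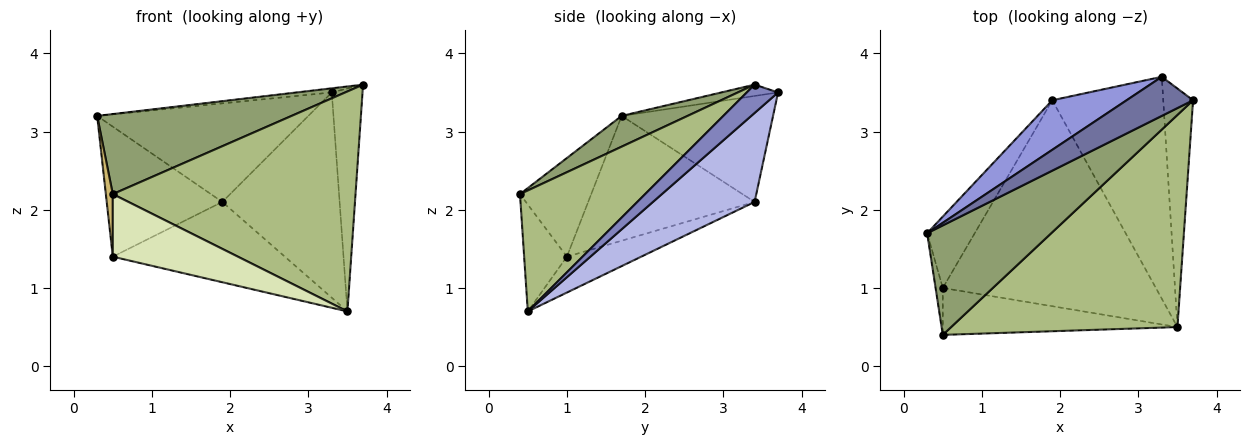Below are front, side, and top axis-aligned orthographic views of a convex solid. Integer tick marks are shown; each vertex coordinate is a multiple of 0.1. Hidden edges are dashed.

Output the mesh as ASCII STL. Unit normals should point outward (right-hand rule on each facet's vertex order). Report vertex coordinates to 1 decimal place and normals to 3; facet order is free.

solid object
 facet normal -0.167 0.104 0.980
  outer loop
   vertex 3.3 3.7 3.5
   vertex 0.3 1.7 3.2
   vertex 3.7 3.4 3.6
  endloop
 endfacet
 facet normal 0.571 0.561 -0.600
  outer loop
   vertex 3.3 3.7 3.5
   vertex 3.7 3.4 3.6
   vertex 3.5 0.5 0.7
  endloop
 endfacet
 facet normal -0.539 0.752 0.378
  outer loop
   vertex 1.9 3.4 2.1
   vertex 0.3 1.7 3.2
   vertex 3.3 3.7 3.5
  endloop
 endfacet
 facet normal 0.507 0.585 -0.633
  outer loop
   vertex 1.9 3.4 2.1
   vertex 3.3 3.7 3.5
   vertex 3.5 0.5 0.7
  endloop
 endfacet
 facet normal 0.196 -0.579 0.792
  outer loop
   vertex 0.5 0.4 2.2
   vertex 3.7 3.4 3.6
   vertex 0.3 1.7 3.2
  endloop
 endfacet
 facet normal 0.348 -0.675 0.651
  outer loop
   vertex 0.5 0.4 2.2
   vertex 3.5 0.5 0.7
   vertex 3.7 3.4 3.6
  endloop
 endfacet
 facet normal -0.155 0.359 -0.920
  outer loop
   vertex 0.5 1.0 1.4
   vertex 1.9 3.4 2.1
   vertex 3.5 0.5 0.7
  endloop
 endfacet
 facet normal -0.264 -0.772 -0.579
  outer loop
   vertex 0.5 1.0 1.4
   vertex 3.5 0.5 0.7
   vertex 0.5 0.4 2.2
  endloop
 endfacet
 facet normal -0.784 0.544 -0.299
  outer loop
   vertex 0.5 1.0 1.4
   vertex 0.3 1.7 3.2
   vertex 1.9 3.4 2.1
  endloop
 endfacet
 facet normal -0.993 -0.097 -0.073
  outer loop
   vertex 0.5 1.0 1.4
   vertex 0.5 0.4 2.2
   vertex 0.3 1.7 3.2
  endloop
 endfacet
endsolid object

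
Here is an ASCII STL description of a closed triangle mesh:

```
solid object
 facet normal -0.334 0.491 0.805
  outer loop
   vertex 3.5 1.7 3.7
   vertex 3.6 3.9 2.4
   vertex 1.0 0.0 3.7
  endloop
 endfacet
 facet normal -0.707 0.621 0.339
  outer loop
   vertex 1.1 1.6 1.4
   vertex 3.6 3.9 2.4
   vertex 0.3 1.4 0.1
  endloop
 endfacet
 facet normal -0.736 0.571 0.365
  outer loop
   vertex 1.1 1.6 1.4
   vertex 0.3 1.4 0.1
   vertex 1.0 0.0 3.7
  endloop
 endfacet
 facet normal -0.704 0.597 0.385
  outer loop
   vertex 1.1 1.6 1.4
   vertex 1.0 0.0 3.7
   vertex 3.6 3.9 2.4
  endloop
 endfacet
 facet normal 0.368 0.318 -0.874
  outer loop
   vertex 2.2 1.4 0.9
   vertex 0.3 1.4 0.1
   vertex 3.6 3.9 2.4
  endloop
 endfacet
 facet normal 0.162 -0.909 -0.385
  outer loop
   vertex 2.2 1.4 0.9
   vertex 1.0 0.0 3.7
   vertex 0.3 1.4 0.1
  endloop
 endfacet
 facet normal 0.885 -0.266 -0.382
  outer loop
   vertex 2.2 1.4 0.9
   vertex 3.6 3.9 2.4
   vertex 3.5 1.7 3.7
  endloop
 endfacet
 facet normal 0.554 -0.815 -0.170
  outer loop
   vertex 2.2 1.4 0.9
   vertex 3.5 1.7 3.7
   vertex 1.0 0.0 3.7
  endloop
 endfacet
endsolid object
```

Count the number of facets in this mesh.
8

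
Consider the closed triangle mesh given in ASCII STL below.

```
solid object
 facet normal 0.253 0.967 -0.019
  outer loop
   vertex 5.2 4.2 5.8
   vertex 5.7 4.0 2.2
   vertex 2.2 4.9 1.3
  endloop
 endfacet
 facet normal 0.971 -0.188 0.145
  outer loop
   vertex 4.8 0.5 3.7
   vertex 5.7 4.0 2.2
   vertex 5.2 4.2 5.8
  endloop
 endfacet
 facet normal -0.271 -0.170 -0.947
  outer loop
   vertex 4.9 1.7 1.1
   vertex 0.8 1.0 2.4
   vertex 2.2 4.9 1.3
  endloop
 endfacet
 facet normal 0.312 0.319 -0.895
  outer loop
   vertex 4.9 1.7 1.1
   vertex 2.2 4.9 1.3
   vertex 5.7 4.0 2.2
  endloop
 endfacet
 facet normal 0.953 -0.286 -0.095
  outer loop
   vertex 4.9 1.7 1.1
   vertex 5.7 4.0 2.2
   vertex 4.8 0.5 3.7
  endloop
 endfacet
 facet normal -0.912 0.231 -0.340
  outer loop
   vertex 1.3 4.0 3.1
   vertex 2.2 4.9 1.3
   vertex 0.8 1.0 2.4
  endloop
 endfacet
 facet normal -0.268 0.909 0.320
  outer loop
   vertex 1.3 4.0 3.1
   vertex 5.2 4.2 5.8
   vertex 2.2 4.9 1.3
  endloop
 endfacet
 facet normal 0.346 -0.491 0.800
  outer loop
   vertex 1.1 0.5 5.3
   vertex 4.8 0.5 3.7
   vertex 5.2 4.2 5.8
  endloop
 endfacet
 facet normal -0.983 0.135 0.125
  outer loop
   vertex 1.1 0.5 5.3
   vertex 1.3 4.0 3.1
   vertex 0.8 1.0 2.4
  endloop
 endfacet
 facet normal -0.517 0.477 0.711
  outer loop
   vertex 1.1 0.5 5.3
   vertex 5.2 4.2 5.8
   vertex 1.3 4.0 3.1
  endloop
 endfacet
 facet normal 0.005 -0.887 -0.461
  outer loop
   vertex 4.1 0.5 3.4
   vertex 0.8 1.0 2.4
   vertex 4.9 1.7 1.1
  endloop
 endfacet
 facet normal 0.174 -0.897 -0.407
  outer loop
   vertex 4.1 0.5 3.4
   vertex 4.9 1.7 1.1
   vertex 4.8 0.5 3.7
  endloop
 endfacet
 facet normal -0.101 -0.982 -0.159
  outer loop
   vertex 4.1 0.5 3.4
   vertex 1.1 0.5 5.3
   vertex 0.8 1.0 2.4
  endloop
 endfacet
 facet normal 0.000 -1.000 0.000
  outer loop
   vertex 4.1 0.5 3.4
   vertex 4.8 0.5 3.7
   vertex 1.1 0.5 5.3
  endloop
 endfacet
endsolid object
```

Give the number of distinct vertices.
9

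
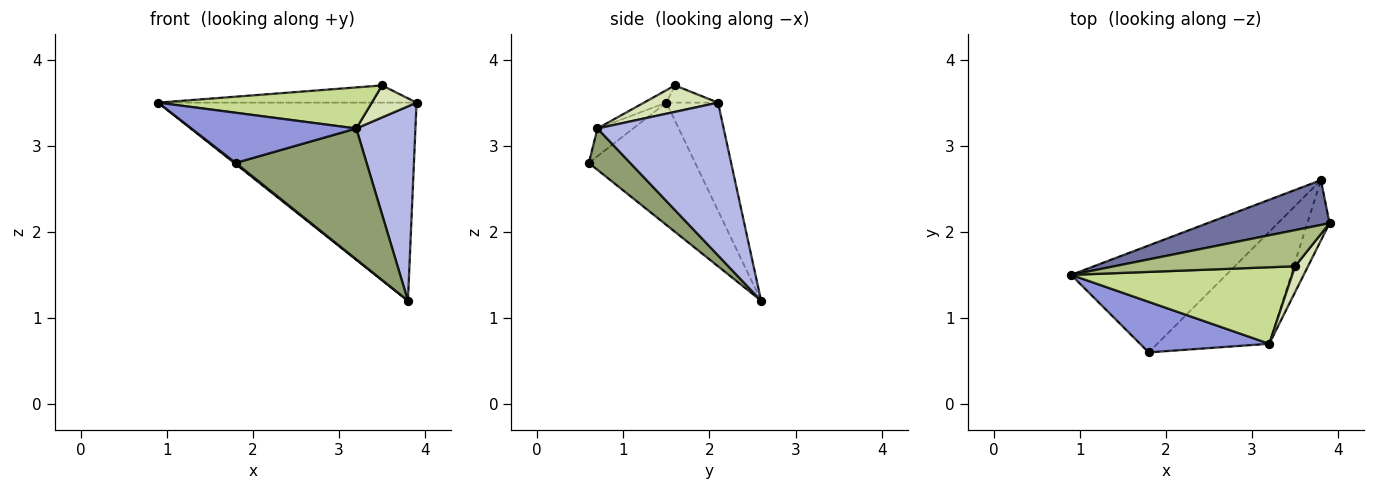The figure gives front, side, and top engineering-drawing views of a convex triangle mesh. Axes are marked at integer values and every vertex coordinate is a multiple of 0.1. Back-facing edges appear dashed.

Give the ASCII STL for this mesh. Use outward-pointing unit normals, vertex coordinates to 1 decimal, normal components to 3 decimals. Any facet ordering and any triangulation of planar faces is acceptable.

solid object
 facet normal -0.191 0.957 0.216
  outer loop
   vertex 3.8 2.6 1.2
   vertex 0.9 1.5 3.5
   vertex 3.9 2.1 3.5
  endloop
 endfacet
 facet normal -0.619 -0.009 -0.785
  outer loop
   vertex 3.8 2.6 1.2
   vertex 1.8 0.6 2.8
   vertex 0.9 1.5 3.5
  endloop
 endfacet
 facet normal -0.151 -0.696 0.702
  outer loop
   vertex 3.2 0.7 3.2
   vertex 0.9 1.5 3.5
   vertex 1.8 0.6 2.8
  endloop
 endfacet
 facet normal 0.898 -0.421 -0.131
  outer loop
   vertex 3.2 0.7 3.2
   vertex 3.8 2.6 1.2
   vertex 3.9 2.1 3.5
  endloop
 endfacet
 facet normal 0.233 -0.739 -0.632
  outer loop
   vertex 3.2 0.7 3.2
   vertex 1.8 0.6 2.8
   vertex 3.8 2.6 1.2
  endloop
 endfacet
 facet normal -0.086 0.428 0.900
  outer loop
   vertex 3.5 1.6 3.7
   vertex 3.9 2.1 3.5
   vertex 0.9 1.5 3.5
  endloop
 endfacet
 facet normal -0.050 -0.472 0.880
  outer loop
   vertex 3.5 1.6 3.7
   vertex 0.9 1.5 3.5
   vertex 3.2 0.7 3.2
  endloop
 endfacet
 facet normal 0.790 -0.477 0.386
  outer loop
   vertex 3.5 1.6 3.7
   vertex 3.2 0.7 3.2
   vertex 3.9 2.1 3.5
  endloop
 endfacet
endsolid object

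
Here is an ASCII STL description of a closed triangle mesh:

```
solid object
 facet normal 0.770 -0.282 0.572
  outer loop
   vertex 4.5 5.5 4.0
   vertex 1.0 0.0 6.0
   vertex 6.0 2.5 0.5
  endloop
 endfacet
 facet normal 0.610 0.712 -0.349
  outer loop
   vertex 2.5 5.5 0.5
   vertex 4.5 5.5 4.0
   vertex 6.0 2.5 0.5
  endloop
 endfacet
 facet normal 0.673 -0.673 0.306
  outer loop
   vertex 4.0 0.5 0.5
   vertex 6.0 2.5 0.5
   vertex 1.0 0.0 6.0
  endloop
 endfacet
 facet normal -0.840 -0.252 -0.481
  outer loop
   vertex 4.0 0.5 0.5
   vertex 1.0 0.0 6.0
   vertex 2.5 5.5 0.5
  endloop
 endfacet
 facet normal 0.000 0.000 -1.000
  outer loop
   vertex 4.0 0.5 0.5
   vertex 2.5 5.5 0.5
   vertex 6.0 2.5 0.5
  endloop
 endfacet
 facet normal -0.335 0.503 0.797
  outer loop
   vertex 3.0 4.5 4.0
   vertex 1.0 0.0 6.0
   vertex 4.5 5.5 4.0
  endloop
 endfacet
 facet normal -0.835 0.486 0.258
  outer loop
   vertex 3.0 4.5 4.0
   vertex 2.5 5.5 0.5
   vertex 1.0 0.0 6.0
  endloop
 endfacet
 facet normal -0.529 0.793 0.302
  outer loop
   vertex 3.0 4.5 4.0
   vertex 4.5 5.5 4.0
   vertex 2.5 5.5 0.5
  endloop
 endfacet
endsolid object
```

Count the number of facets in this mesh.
8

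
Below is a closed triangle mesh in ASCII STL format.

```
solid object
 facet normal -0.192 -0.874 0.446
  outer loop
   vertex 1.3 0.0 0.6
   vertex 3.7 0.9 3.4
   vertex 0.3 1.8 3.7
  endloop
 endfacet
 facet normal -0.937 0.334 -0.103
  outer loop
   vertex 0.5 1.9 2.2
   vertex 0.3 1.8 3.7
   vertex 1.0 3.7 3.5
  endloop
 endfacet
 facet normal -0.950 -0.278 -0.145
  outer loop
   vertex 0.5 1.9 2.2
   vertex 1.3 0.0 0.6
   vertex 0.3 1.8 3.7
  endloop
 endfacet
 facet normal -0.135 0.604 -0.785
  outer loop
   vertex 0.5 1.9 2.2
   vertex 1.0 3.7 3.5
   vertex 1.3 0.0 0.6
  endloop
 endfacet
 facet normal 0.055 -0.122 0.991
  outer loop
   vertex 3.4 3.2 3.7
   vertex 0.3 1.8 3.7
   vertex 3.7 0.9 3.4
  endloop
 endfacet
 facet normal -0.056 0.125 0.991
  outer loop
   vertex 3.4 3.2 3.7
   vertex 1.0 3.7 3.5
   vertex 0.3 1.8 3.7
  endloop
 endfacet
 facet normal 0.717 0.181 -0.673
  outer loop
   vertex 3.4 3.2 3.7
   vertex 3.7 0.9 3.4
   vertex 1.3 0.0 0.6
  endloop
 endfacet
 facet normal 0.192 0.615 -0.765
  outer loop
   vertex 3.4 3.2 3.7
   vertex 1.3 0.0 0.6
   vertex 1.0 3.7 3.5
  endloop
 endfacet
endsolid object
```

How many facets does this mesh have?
8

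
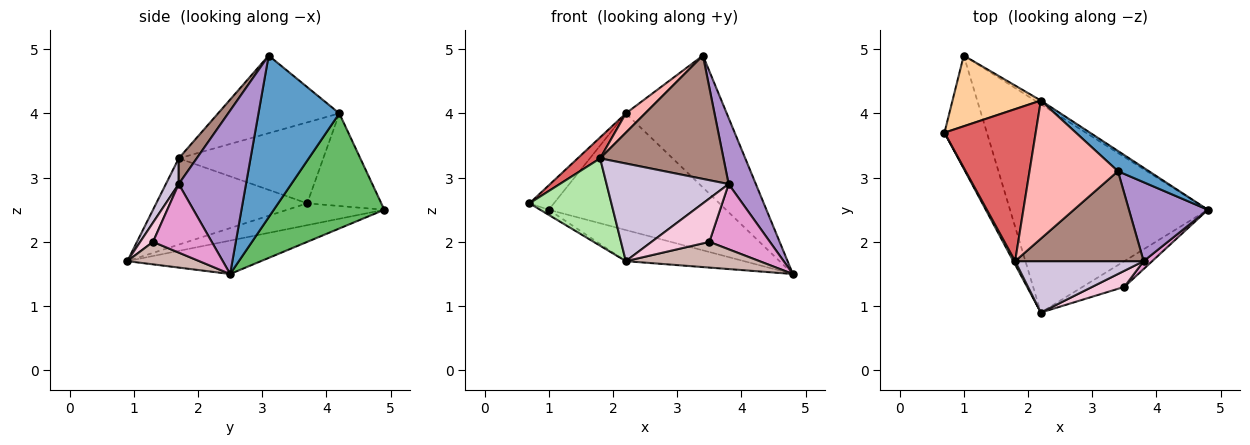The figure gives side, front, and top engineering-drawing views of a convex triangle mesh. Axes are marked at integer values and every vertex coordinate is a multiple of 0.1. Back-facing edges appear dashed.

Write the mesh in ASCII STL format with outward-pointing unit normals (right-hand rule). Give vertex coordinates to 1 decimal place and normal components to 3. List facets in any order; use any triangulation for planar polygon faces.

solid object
 facet normal 0.621 0.775 0.119
  outer loop
   vertex 2.2 4.2 4.0
   vertex 3.4 3.1 4.9
   vertex 4.8 2.5 1.5
  endloop
 endfacet
 facet normal -0.458 0.040 -0.888
  outer loop
   vertex 1.0 4.9 2.5
   vertex 2.2 0.9 1.7
   vertex 0.7 3.7 2.6
  endloop
 endfacet
 facet normal -0.165 0.146 -0.976
  outer loop
   vertex 1.0 4.9 2.5
   vertex 4.8 2.5 1.5
   vertex 2.2 0.9 1.7
  endloop
 endfacet
 facet normal -0.704 0.232 0.671
  outer loop
   vertex 1.0 4.9 2.5
   vertex 0.7 3.7 2.6
   vertex 2.2 4.2 4.0
  endloop
 endfacet
 facet normal 0.529 0.848 -0.027
  outer loop
   vertex 1.0 4.9 2.5
   vertex 2.2 4.2 4.0
   vertex 4.8 2.5 1.5
  endloop
 endfacet
 facet normal -0.879 -0.477 0.019
  outer loop
   vertex 1.8 1.7 3.3
   vertex 0.7 3.7 2.6
   vertex 2.2 0.9 1.7
  endloop
 endfacet
 facet normal -0.660 -0.103 0.744
  outer loop
   vertex 1.8 1.7 3.3
   vertex 2.2 4.2 4.0
   vertex 0.7 3.7 2.6
  endloop
 endfacet
 facet normal -0.656 -0.104 0.747
  outer loop
   vertex 1.8 1.7 3.3
   vertex 3.4 3.1 4.9
   vertex 2.2 4.2 4.0
  endloop
 endfacet
 facet normal 0.846 -0.342 0.409
  outer loop
   vertex 3.8 1.7 2.9
   vertex 4.8 2.5 1.5
   vertex 3.4 3.1 4.9
  endloop
 endfacet
 facet normal 0.093 -0.881 0.464
  outer loop
   vertex 3.8 1.7 2.9
   vertex 1.8 1.7 3.3
   vertex 2.2 0.9 1.7
  endloop
 endfacet
 facet normal 0.117 -0.802 0.585
  outer loop
   vertex 3.8 1.7 2.9
   vertex 3.4 3.1 4.9
   vertex 1.8 1.7 3.3
  endloop
 endfacet
 facet normal 0.356 -0.661 -0.661
  outer loop
   vertex 3.5 1.3 2.0
   vertex 2.2 0.9 1.7
   vertex 4.8 2.5 1.5
  endloop
 endfacet
 facet normal 0.694 -0.715 0.087
  outer loop
   vertex 3.5 1.3 2.0
   vertex 4.8 2.5 1.5
   vertex 3.8 1.7 2.9
  endloop
 endfacet
 facet normal 0.204 -0.918 0.340
  outer loop
   vertex 3.5 1.3 2.0
   vertex 3.8 1.7 2.9
   vertex 2.2 0.9 1.7
  endloop
 endfacet
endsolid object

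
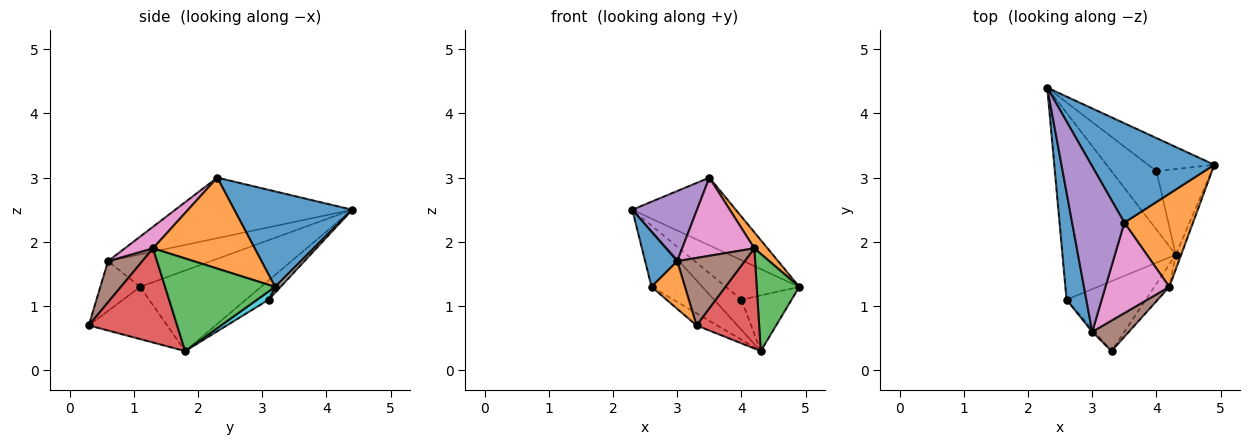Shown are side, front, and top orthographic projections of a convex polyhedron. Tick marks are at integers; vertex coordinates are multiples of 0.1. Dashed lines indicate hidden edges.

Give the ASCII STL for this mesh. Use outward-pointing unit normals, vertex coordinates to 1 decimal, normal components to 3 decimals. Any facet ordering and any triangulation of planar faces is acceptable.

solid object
 facet normal 0.540 0.474 0.696
  outer loop
   vertex 3.5 2.3 3.0
   vertex 4.9 3.2 1.3
   vertex 2.3 4.4 2.5
  endloop
 endfacet
 facet normal 0.794 -0.103 0.599
  outer loop
   vertex 4.2 1.3 1.9
   vertex 4.9 3.2 1.3
   vertex 3.5 2.3 3.0
  endloop
 endfacet
 facet normal 0.931 -0.360 -0.054
  outer loop
   vertex 4.3 1.8 0.3
   vertex 4.9 3.2 1.3
   vertex 4.2 1.3 1.9
  endloop
 endfacet
 facet normal 0.809 -0.574 -0.129
  outer loop
   vertex 4.3 1.8 0.3
   vertex 4.2 1.3 1.9
   vertex 3.3 0.3 0.7
  endloop
 endfacet
 facet normal -0.730 -0.267 0.630
  outer loop
   vertex 3.0 0.6 1.7
   vertex 3.5 2.3 3.0
   vertex 2.3 4.4 2.5
  endloop
 endfacet
 facet normal 0.420 -0.827 0.374
  outer loop
   vertex 3.0 0.6 1.7
   vertex 3.3 0.3 0.7
   vertex 4.2 1.3 1.9
  endloop
 endfacet
 facet normal 0.247 -0.633 0.733
  outer loop
   vertex 3.0 0.6 1.7
   vertex 4.2 1.3 1.9
   vertex 3.5 2.3 3.0
  endloop
 endfacet
 facet normal 0.057 0.765 -0.641
  outer loop
   vertex 4.0 3.1 1.1
   vertex 2.3 4.4 2.5
   vertex 4.9 3.2 1.3
  endloop
 endfacet
 facet normal -0.356 0.429 -0.830
  outer loop
   vertex 4.0 3.1 1.1
   vertex 4.3 1.8 0.3
   vertex 2.3 4.4 2.5
  endloop
 endfacet
 facet normal 0.125 0.541 -0.832
  outer loop
   vertex 4.0 3.1 1.1
   vertex 4.9 3.2 1.3
   vertex 4.3 1.8 0.3
  endloop
 endfacet
 facet normal -0.825 -0.258 0.503
  outer loop
   vertex 2.6 1.1 1.3
   vertex 3.0 0.6 1.7
   vertex 2.3 4.4 2.5
  endloop
 endfacet
 facet normal -0.766 -0.642 -0.037
  outer loop
   vertex 2.6 1.1 1.3
   vertex 3.3 0.3 0.7
   vertex 3.0 0.6 1.7
  endloop
 endfacet
 facet normal -0.563 0.237 -0.792
  outer loop
   vertex 2.6 1.1 1.3
   vertex 2.3 4.4 2.5
   vertex 4.3 1.8 0.3
  endloop
 endfacet
 facet normal -0.545 0.143 -0.826
  outer loop
   vertex 2.6 1.1 1.3
   vertex 4.3 1.8 0.3
   vertex 3.3 0.3 0.7
  endloop
 endfacet
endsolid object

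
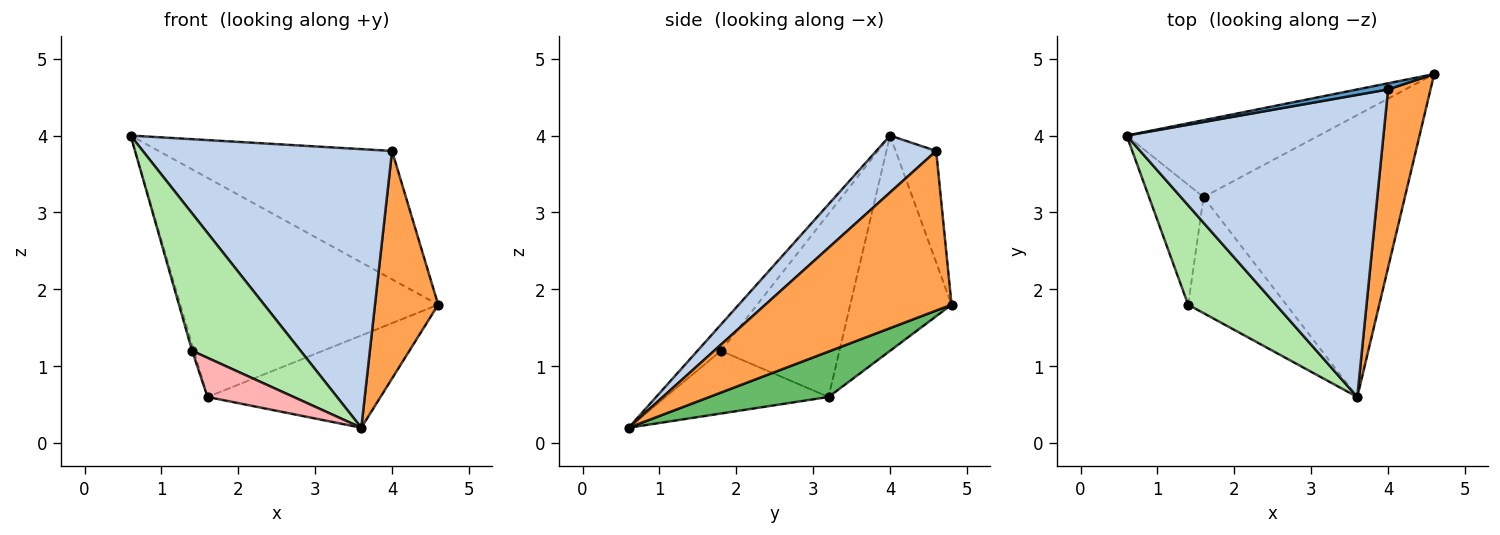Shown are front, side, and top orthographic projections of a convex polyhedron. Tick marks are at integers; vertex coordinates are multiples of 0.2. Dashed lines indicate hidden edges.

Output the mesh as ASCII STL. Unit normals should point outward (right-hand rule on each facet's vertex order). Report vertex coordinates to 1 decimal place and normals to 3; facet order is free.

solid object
 facet normal -0.171 0.984 0.047
  outer loop
   vertex 4.0 4.6 3.8
   vertex 4.6 4.8 1.8
   vertex 0.6 4.0 4.0
  endloop
 endfacet
 facet normal 0.161 -0.669 0.726
  outer loop
   vertex 4.0 4.6 3.8
   vertex 0.6 4.0 4.0
   vertex 3.6 0.6 0.2
  endloop
 endfacet
 facet normal 0.918 -0.312 0.244
  outer loop
   vertex 4.0 4.6 3.8
   vertex 3.6 0.6 0.2
   vertex 4.6 4.8 1.8
  endloop
 endfacet
 facet normal -0.348 0.885 -0.310
  outer loop
   vertex 1.6 3.2 0.6
   vertex 0.6 4.0 4.0
   vertex 4.6 4.8 1.8
  endloop
 endfacet
 facet normal 0.210 0.304 -0.929
  outer loop
   vertex 1.6 3.2 0.6
   vertex 4.6 4.8 1.8
   vertex 3.6 0.6 0.2
  endloop
 endfacet
 facet normal -0.173 -0.798 0.578
  outer loop
   vertex 1.4 1.8 1.2
   vertex 3.6 0.6 0.2
   vertex 0.6 4.0 4.0
  endloop
 endfacet
 facet normal -0.958 0.015 -0.285
  outer loop
   vertex 1.4 1.8 1.2
   vertex 0.6 4.0 4.0
   vertex 1.6 3.2 0.6
  endloop
 endfacet
 facet normal -0.518 -0.273 -0.811
  outer loop
   vertex 1.4 1.8 1.2
   vertex 1.6 3.2 0.6
   vertex 3.6 0.6 0.2
  endloop
 endfacet
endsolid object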